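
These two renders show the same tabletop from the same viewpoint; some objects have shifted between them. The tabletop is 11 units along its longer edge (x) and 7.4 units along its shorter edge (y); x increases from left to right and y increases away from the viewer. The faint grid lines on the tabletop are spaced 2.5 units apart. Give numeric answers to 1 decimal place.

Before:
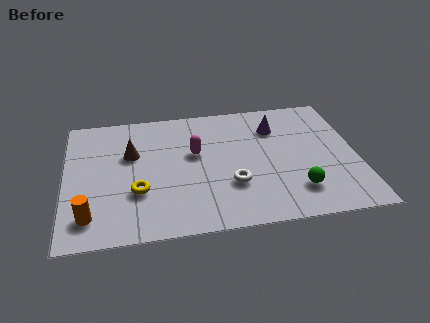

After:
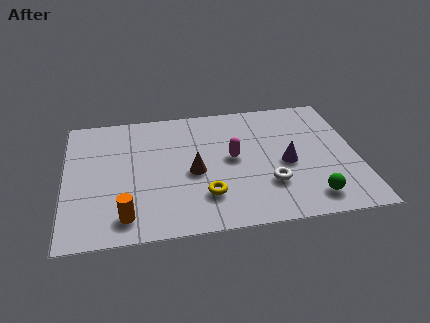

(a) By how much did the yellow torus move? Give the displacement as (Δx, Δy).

(2.5, -0.6)

From the two frames, the yellow torus sits at roughly (2.7, 2.5) before and (5.2, 1.9) after.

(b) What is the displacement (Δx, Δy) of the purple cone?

(0.3, -2.2)

The purple cone started near (8.0, 5.5) and ended near (8.3, 3.3).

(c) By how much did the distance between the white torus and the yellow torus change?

-1.1

The distance was about 3.5 in the first image and 2.4 in the second, so they moved 1.1 units closer together.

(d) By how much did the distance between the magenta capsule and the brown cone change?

-0.8

Before: roughly 2.4 units apart; after: 1.6. That's 0.8 units closer together.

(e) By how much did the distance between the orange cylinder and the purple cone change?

-1.7

They were about 8.2 units apart before and 6.5 after — 1.7 units closer together.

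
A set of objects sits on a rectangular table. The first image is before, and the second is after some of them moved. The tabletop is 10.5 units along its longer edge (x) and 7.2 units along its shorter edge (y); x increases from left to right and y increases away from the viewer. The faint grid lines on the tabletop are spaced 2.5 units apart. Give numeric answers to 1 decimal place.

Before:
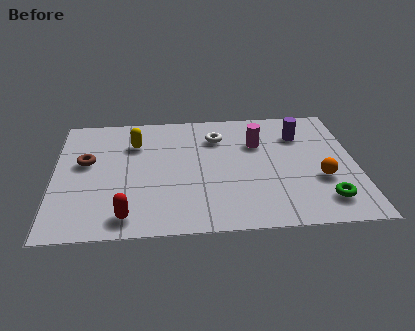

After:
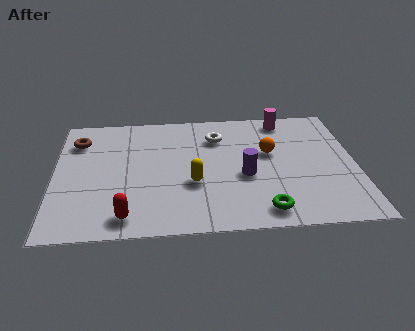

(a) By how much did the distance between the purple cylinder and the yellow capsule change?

-4.0

They were about 5.8 units apart before and 1.8 after — 4.0 units closer together.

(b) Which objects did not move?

the white torus and the red capsule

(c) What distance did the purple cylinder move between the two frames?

3.0

The purple cylinder moved from about (8.6, 5.3) to (6.6, 3.0), a distance of √(2.0² + 2.3²) ≈ 3.0.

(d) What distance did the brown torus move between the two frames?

1.3

The brown torus moved from about (1.1, 4.2) to (0.8, 5.5), a distance of √(0.3² + 1.3²) ≈ 1.3.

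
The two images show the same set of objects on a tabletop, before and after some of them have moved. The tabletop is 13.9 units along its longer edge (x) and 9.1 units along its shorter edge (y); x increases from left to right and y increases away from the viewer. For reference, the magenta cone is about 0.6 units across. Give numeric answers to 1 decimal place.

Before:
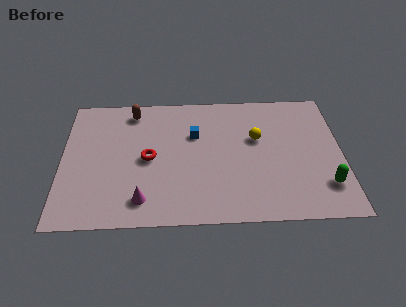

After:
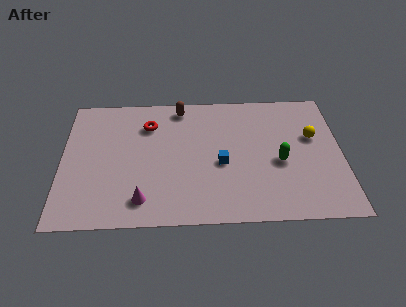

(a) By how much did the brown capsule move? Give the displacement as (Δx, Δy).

(2.4, 0.2)

The brown capsule started near (3.5, 7.8) and ended near (5.9, 8.0).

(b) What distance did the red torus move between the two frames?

2.4

The red torus moved from about (4.3, 4.4) to (4.3, 6.8), a distance of √(0.0² + 2.4²) ≈ 2.4.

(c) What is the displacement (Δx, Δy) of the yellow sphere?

(2.8, 0.0)

The yellow sphere was at about (9.7, 5.6) and moved to about (12.5, 5.6).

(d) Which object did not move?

the magenta cone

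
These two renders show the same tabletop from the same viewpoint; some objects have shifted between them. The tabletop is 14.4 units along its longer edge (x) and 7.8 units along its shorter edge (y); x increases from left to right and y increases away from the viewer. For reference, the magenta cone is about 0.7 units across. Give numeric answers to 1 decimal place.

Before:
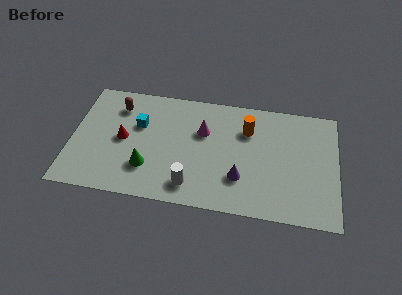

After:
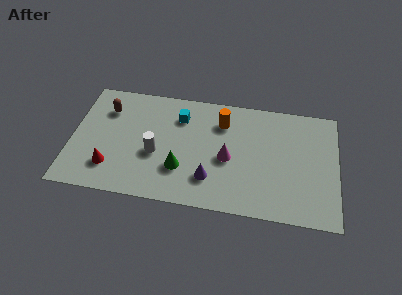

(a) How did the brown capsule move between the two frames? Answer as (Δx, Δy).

(-0.6, -0.3)

The brown capsule was at about (2.4, 6.1) and moved to about (1.8, 5.8).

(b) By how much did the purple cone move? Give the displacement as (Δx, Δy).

(-1.6, -0.3)

The purple cone was at about (9.2, 2.3) and moved to about (7.6, 2.0).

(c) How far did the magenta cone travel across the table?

2.1

The magenta cone moved from about (7.1, 5.1) to (8.5, 3.5), a distance of √(1.4² + 1.6²) ≈ 2.1.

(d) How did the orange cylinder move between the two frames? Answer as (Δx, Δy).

(-1.4, 0.3)

The orange cylinder started near (9.5, 5.6) and ended near (8.1, 5.9).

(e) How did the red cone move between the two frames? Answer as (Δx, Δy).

(-0.6, -2.0)

The red cone started near (2.8, 3.9) and ended near (2.2, 1.9).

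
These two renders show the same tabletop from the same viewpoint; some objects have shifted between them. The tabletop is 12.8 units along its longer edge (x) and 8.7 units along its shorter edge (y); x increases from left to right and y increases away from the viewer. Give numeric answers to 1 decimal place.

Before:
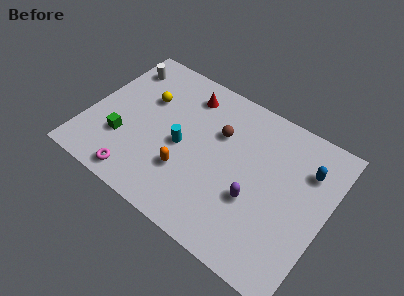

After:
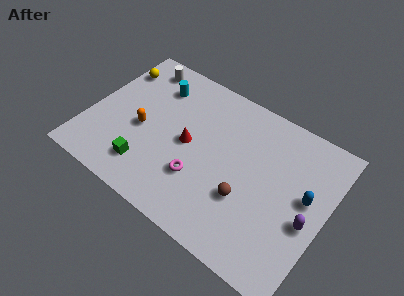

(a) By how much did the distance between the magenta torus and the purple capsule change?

-0.5

Before: roughly 6.3 units apart; after: 5.8. That's 0.5 units closer together.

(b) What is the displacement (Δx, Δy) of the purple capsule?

(2.8, 0.4)

From the two frames, the purple capsule sits at roughly (9.2, 3.2) before and (12.0, 3.6) after.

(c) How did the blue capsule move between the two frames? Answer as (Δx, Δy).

(0.2, -1.5)

The blue capsule started near (11.5, 6.3) and ended near (11.7, 4.8).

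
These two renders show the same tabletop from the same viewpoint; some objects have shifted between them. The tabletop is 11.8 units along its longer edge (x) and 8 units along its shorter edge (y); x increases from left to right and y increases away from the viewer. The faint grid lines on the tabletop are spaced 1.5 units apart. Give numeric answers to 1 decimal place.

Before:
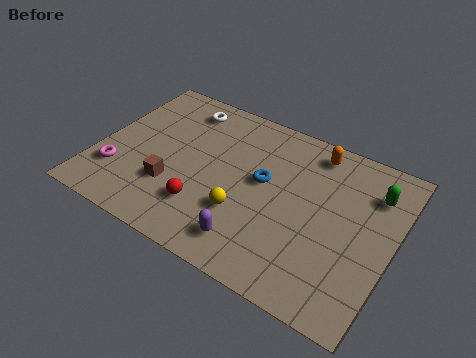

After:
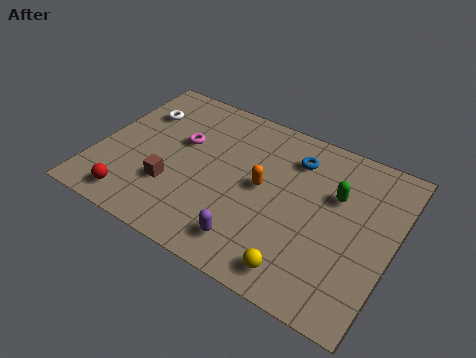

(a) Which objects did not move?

the purple capsule and the brown cube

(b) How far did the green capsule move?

1.6

From (10.8, 6.0) to (9.4, 5.2), the green capsule covered √(1.4² + 0.8²) ≈ 1.6 units.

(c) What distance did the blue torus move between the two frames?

2.0

From (6.6, 4.5) to (7.6, 6.2), the blue torus covered √(1.0² + 1.7²) ≈ 2.0 units.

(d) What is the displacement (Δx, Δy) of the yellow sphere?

(2.5, -1.5)

The yellow sphere was at about (6.1, 2.6) and moved to about (8.6, 1.1).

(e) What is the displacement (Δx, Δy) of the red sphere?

(-2.7, -1.0)

From the two frames, the red sphere sits at roughly (4.6, 2.1) before and (1.9, 1.1) after.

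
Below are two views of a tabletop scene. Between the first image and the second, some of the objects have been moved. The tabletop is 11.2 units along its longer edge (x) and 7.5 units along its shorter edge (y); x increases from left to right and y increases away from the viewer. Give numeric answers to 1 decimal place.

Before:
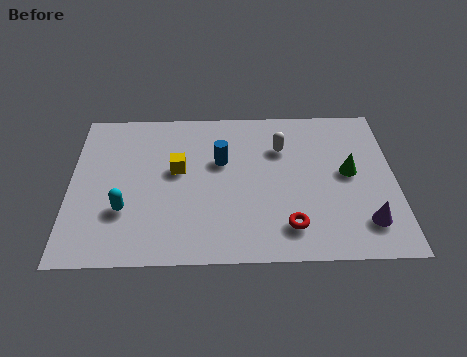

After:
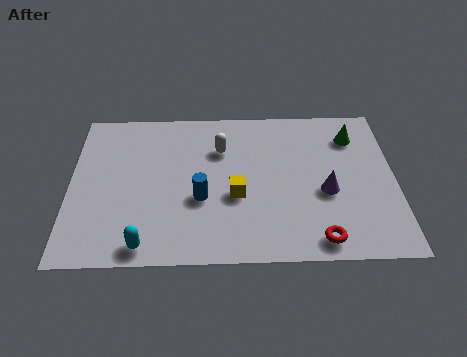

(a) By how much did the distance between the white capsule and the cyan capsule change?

-0.9

The distance was about 6.1 in the first image and 5.2 in the second, so they moved 0.9 units closer together.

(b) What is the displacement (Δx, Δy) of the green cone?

(0.2, 1.8)

From the two frames, the green cone sits at roughly (9.6, 4.0) before and (9.8, 5.8) after.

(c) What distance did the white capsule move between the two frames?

2.1

From (7.3, 5.3) to (5.2, 5.3), the white capsule covered √(2.1² + 0.0²) ≈ 2.1 units.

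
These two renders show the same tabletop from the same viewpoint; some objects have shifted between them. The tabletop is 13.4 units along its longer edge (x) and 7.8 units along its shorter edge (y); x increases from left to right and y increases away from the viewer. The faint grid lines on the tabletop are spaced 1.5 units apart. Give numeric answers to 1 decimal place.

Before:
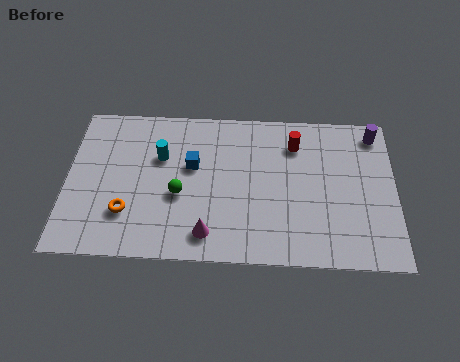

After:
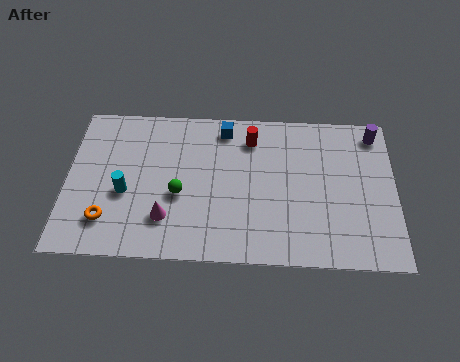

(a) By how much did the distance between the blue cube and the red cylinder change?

-3.2

They were about 4.4 units apart before and 1.2 after — 3.2 units closer together.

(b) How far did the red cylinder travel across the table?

1.8

From (9.3, 6.0) to (7.5, 6.2), the red cylinder covered √(1.8² + 0.2²) ≈ 1.8 units.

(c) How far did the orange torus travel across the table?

0.9

From (2.5, 2.2) to (1.7, 1.8), the orange torus covered √(0.8² + 0.4²) ≈ 0.9 units.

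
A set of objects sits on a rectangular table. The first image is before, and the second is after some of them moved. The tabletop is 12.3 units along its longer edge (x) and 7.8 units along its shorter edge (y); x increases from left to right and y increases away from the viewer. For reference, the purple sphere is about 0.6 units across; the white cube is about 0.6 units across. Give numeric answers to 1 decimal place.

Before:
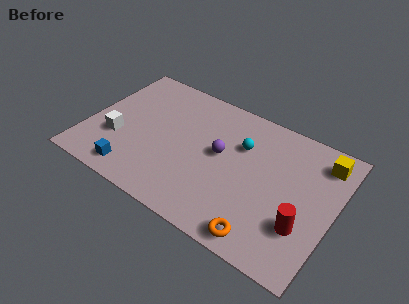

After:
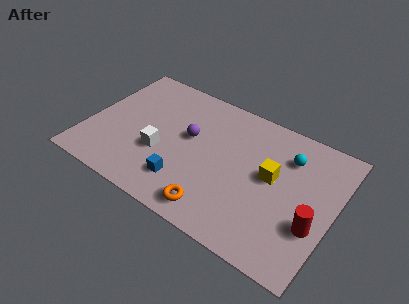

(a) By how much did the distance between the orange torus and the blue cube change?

-4.8

Before: roughly 6.6 units apart; after: 1.8. That's 4.8 units closer together.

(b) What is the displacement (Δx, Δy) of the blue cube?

(2.5, 0.7)

From the two frames, the blue cube sits at roughly (2.7, 1.1) before and (5.2, 1.8) after.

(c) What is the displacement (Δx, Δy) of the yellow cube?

(-2.2, -2.1)

The yellow cube started near (11.4, 6.4) and ended near (9.2, 4.3).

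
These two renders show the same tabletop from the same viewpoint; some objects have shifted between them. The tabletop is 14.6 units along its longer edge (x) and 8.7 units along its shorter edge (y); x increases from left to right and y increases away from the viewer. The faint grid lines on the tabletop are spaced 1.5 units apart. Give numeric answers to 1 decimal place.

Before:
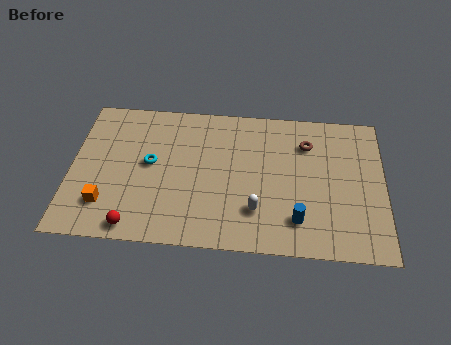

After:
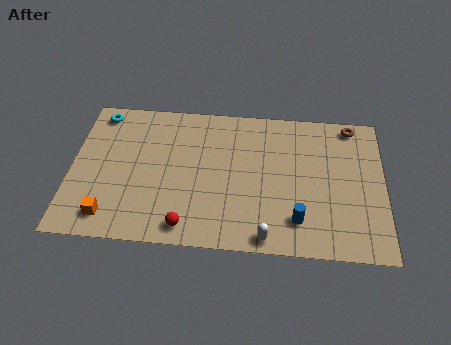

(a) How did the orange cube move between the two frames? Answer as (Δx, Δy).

(0.2, -0.7)

The orange cube was at about (1.7, 2.1) and moved to about (1.9, 1.4).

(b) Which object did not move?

the blue cylinder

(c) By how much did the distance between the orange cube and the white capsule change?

+0.3

They were about 7.0 units apart before and 7.3 after — 0.3 units further apart.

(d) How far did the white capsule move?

1.6

The white capsule moved from about (8.7, 2.3) to (9.2, 0.8), a distance of √(0.5² + 1.5²) ≈ 1.6.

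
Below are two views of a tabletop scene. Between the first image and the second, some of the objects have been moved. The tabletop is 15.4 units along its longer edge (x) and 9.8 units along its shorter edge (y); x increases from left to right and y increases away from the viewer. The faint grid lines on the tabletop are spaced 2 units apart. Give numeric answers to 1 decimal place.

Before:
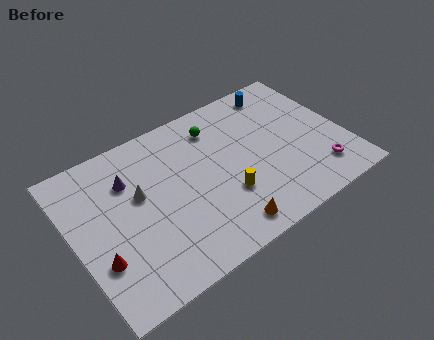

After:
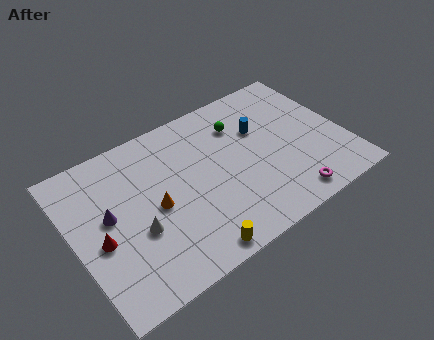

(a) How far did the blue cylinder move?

2.6

The blue cylinder moved from about (12.5, 8.5) to (10.9, 6.4), a distance of √(1.6² + 2.1²) ≈ 2.6.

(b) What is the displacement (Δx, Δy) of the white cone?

(-0.5, -2.1)

The white cone was at about (3.8, 5.8) and moved to about (3.3, 3.7).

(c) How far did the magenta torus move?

2.2

The magenta torus moved from about (13.5, 2.0) to (11.5, 1.2), a distance of √(2.0² + 0.8²) ≈ 2.2.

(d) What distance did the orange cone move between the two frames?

4.7

The orange cone was near (7.8, 1.3) before and (4.5, 4.6) after, so it travelled √(3.3² + 3.3²) ≈ 4.7 units.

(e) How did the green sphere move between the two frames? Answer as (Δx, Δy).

(1.3, -0.5)

The green sphere was at about (8.6, 7.8) and moved to about (9.9, 7.3).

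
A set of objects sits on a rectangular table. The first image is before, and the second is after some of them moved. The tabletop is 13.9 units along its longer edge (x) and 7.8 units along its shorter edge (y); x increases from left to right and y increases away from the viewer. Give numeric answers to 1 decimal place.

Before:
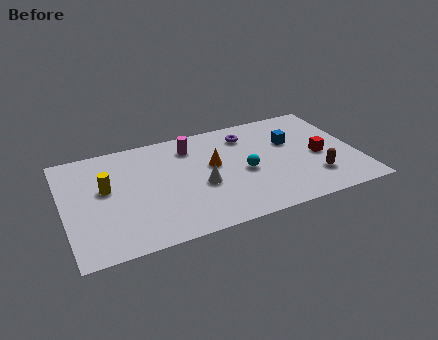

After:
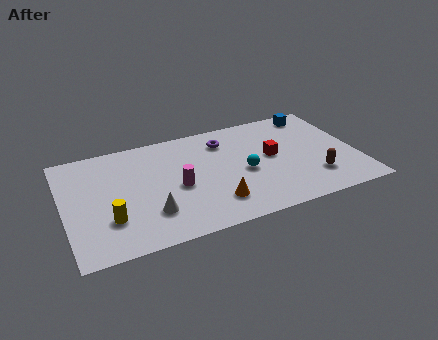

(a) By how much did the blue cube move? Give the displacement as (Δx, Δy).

(1.4, 1.8)

The blue cube was at about (10.9, 5.0) and moved to about (12.3, 6.8).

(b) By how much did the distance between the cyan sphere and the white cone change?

+2.7

The distance was about 2.1 in the first image and 4.8 in the second, so they moved 2.7 units further apart.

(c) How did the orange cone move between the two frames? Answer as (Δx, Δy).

(-0.2, -2.7)

From the two frames, the orange cone sits at roughly (7.1, 4.5) before and (6.9, 1.8) after.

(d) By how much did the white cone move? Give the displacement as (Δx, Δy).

(-2.5, -1.1)

The white cone was at about (6.4, 3.2) and moved to about (3.9, 2.1).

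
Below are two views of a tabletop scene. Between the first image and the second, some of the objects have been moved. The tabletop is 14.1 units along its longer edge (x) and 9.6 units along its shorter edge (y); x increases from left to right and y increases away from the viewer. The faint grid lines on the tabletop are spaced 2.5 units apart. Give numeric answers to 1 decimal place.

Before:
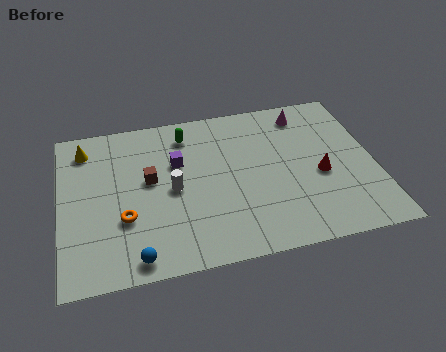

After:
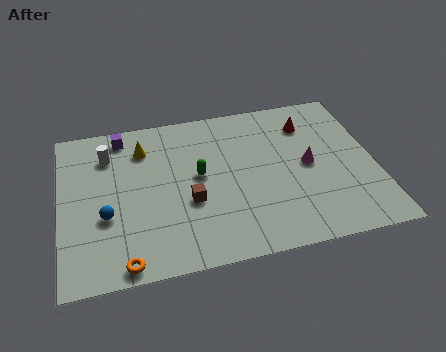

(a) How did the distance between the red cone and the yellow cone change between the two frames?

-3.6

Before: roughly 11.1 units apart; after: 7.5. That's 3.6 units closer together.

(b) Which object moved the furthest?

the white cylinder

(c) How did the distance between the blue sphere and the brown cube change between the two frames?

-0.8

The distance was about 4.5 in the first image and 3.7 in the second, so they moved 0.8 units closer together.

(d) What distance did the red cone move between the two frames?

3.3

From (11.6, 4.1) to (11.3, 7.4), the red cone covered √(0.3² + 3.3²) ≈ 3.3 units.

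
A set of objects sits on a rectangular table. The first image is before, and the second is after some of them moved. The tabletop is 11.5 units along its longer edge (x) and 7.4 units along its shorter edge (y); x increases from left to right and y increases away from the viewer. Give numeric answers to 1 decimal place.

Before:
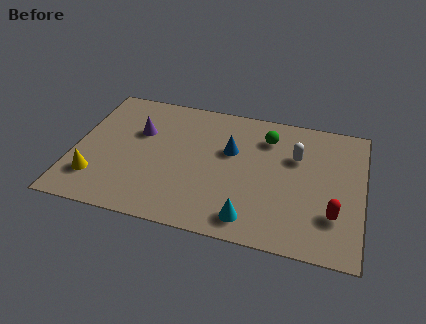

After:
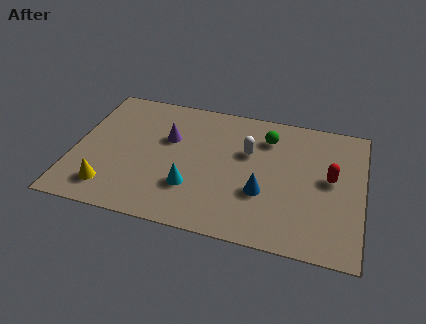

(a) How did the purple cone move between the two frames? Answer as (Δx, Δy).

(1.2, -0.1)

The purple cone was at about (2.5, 4.8) and moved to about (3.7, 4.7).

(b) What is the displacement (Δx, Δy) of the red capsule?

(-0.2, 1.9)

The red capsule was at about (10.4, 2.1) and moved to about (10.2, 4.0).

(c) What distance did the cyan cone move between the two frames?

2.6

The cyan cone moved from about (7.2, 1.1) to (4.8, 2.2), a distance of √(2.4² + 1.1²) ≈ 2.6.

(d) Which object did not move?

the green sphere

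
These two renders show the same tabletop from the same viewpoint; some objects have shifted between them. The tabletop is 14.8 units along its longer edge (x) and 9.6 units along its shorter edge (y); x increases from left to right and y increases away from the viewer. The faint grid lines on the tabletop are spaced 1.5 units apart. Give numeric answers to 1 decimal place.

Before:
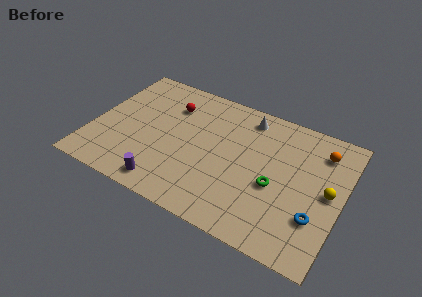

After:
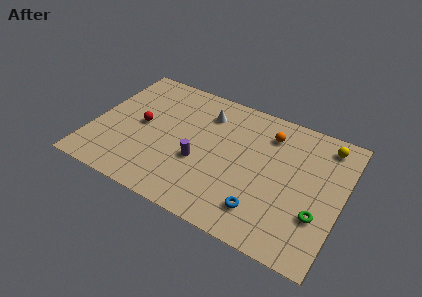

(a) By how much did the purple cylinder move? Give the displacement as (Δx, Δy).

(1.6, 2.5)

The purple cylinder started near (4.9, 1.2) and ended near (6.5, 3.7).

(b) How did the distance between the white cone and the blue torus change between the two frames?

-0.3

Before: roughly 7.1 units apart; after: 6.8. That's 0.3 units closer together.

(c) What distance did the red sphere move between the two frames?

2.7

The red sphere moved from about (4.3, 7.1) to (2.8, 4.9), a distance of √(1.5² + 2.2²) ≈ 2.7.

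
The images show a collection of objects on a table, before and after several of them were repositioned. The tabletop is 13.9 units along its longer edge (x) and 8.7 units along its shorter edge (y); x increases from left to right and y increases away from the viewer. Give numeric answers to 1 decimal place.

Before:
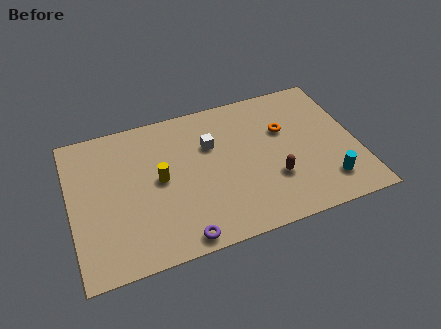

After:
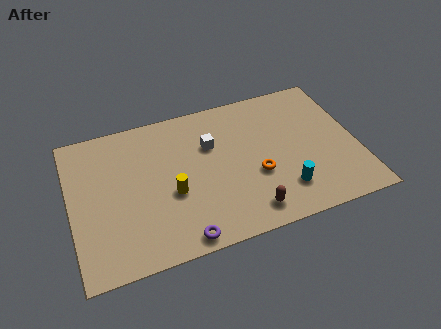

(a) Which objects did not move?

the purple torus and the white cube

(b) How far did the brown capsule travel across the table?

2.1

From (9.7, 2.8) to (8.3, 1.3), the brown capsule covered √(1.4² + 1.5²) ≈ 2.1 units.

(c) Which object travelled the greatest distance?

the orange torus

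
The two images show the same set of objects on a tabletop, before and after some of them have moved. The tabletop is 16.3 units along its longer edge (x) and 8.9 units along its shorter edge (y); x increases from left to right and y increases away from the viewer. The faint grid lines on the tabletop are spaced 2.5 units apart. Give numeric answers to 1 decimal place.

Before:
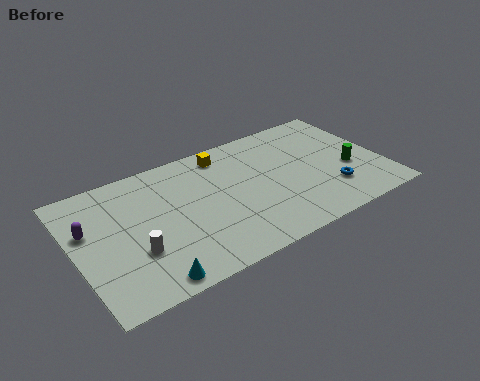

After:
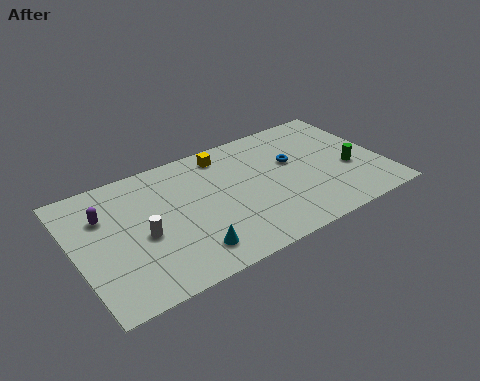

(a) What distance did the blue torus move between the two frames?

3.4

The blue torus moved from about (13.3, 2.4) to (11.7, 5.4), a distance of √(1.6² + 3.0²) ≈ 3.4.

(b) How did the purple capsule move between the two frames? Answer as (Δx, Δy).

(0.9, 0.6)

From the two frames, the purple capsule sits at roughly (0.8, 5.6) before and (1.7, 6.2) after.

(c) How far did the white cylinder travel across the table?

1.0

From (2.9, 3.0) to (3.4, 3.9), the white cylinder covered √(0.5² + 0.9²) ≈ 1.0 units.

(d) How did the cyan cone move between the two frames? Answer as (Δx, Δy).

(2.2, 0.8)

The cyan cone was at about (3.3, 0.9) and moved to about (5.5, 1.7).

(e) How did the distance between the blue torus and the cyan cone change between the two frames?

-2.9

The distance was about 10.1 in the first image and 7.2 in the second, so they moved 2.9 units closer together.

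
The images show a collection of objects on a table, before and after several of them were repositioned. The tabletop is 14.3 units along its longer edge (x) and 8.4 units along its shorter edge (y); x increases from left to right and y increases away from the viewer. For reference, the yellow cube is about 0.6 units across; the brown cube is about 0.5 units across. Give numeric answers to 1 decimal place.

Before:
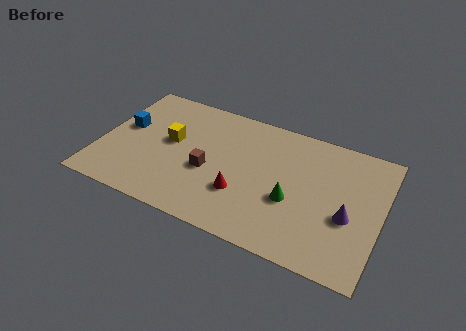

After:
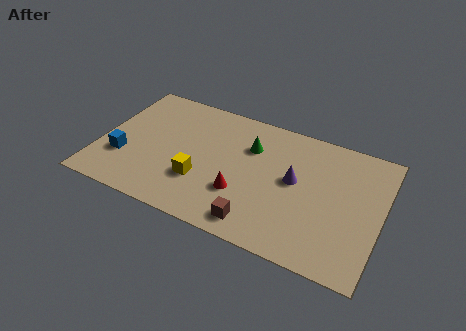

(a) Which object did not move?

the red cone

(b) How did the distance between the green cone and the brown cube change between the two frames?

+0.5

Before: roughly 4.3 units apart; after: 4.8. That's 0.5 units further apart.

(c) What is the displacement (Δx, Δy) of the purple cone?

(-2.8, 1.2)

The purple cone started near (12.7, 3.4) and ended near (9.9, 4.6).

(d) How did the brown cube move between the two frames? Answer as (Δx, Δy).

(2.8, -2.3)

The brown cube was at about (5.6, 3.5) and moved to about (8.4, 1.2).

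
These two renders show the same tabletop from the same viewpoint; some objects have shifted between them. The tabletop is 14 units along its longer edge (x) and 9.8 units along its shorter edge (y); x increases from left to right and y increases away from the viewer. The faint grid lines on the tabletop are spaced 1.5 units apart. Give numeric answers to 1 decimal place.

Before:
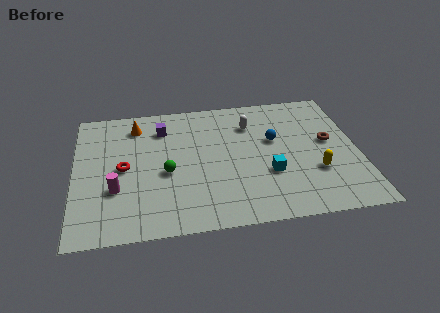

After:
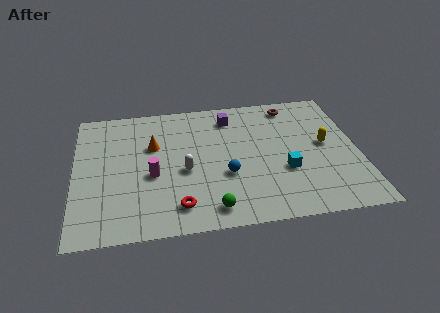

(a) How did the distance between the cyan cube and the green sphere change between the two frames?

-0.8

They were about 5.1 units apart before and 4.3 after — 0.8 units closer together.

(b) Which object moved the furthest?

the white capsule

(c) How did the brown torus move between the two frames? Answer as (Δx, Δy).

(-1.7, 3.1)

From the two frames, the brown torus sits at roughly (12.6, 5.4) before and (10.9, 8.5) after.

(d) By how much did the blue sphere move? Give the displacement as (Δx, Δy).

(-2.5, -2.3)

The blue sphere was at about (9.9, 5.9) and moved to about (7.4, 3.6).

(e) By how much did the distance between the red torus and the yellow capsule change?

-1.3

They were about 9.5 units apart before and 8.2 after — 1.3 units closer together.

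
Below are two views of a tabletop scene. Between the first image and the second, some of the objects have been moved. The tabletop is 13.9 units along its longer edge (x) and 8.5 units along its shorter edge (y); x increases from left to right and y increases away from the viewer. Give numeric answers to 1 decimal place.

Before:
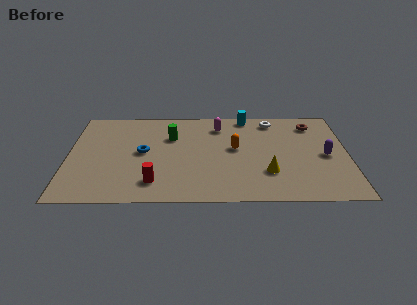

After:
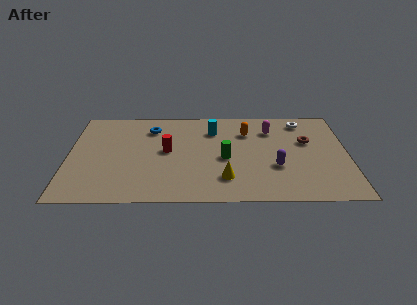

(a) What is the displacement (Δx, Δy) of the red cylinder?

(0.6, 2.8)

The red cylinder started near (4.3, 1.7) and ended near (4.9, 4.5).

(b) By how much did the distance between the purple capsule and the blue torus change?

-1.9

They were about 9.1 units apart before and 7.2 after — 1.9 units closer together.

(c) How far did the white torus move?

1.5

The white torus moved from about (10.2, 7.3) to (11.7, 7.2), a distance of √(1.5² + 0.1²) ≈ 1.5.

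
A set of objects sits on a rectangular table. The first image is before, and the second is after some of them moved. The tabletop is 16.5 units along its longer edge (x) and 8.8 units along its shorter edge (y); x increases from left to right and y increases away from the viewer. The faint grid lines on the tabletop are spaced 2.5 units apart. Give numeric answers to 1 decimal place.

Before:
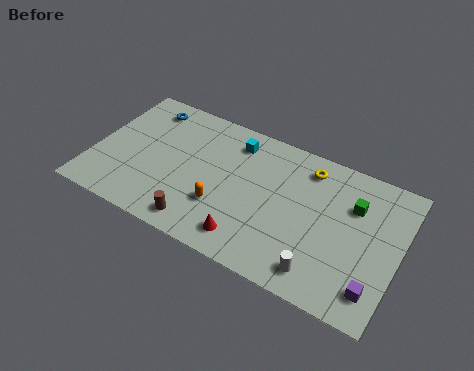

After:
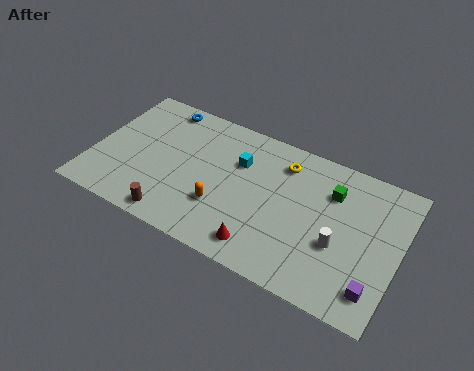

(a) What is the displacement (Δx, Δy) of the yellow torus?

(-1.3, -0.3)

The yellow torus was at about (11.3, 7.3) and moved to about (10.0, 7.0).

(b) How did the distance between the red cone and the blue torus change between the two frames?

+0.3

They were about 8.8 units apart before and 9.1 after — 0.3 units further apart.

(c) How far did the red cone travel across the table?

0.8

The red cone was near (8.8, 1.5) before and (9.6, 1.4) after, so it travelled √(0.8² + 0.1²) ≈ 0.8 units.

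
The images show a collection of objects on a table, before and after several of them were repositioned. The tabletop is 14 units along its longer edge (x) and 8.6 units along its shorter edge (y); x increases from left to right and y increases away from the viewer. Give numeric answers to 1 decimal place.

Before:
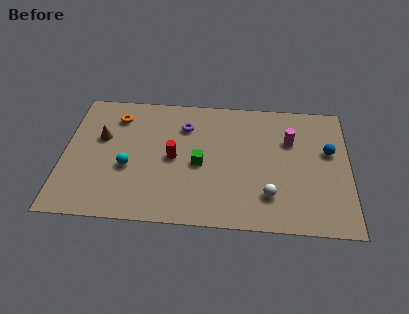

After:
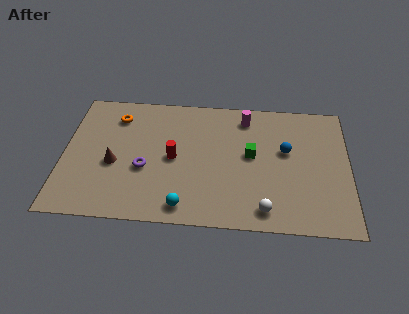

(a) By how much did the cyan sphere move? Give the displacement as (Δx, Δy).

(2.8, -2.3)

From the two frames, the cyan sphere sits at roughly (3.2, 3.4) before and (6.0, 1.1) after.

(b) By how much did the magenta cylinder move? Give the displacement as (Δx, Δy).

(-2.2, 1.4)

From the two frames, the magenta cylinder sits at roughly (11.1, 5.8) before and (8.9, 7.2) after.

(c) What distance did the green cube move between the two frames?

2.6

From (6.7, 3.9) to (9.2, 4.7), the green cube covered √(2.5² + 0.8²) ≈ 2.6 units.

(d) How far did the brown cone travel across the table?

1.8

The brown cone moved from about (1.8, 5.3) to (2.5, 3.6), a distance of √(0.7² + 1.7²) ≈ 1.8.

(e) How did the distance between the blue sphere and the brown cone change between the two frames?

-2.7

They were about 11.2 units apart before and 8.5 after — 2.7 units closer together.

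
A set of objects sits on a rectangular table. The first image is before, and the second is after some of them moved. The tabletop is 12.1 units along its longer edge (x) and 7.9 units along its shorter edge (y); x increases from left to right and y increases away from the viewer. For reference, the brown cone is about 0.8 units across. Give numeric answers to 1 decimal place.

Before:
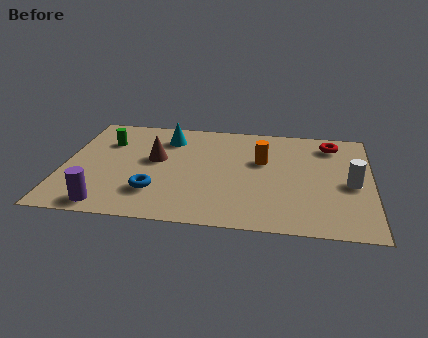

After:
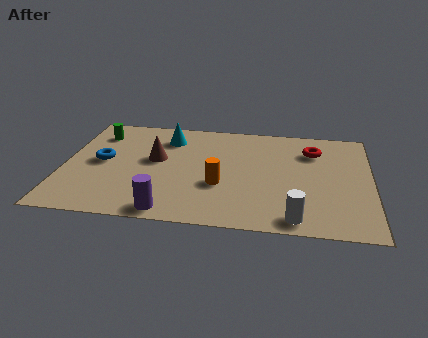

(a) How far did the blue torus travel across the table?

3.0

The blue torus moved from about (3.7, 2.1) to (1.5, 4.1), a distance of √(2.2² + 2.0²) ≈ 3.0.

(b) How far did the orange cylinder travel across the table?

2.6

The orange cylinder was near (7.8, 4.9) before and (6.2, 2.9) after, so it travelled √(1.6² + 2.0²) ≈ 2.6 units.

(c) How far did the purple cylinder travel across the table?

2.4

The purple cylinder was near (1.9, 0.9) before and (4.3, 0.8) after, so it travelled √(2.4² + 0.1²) ≈ 2.4 units.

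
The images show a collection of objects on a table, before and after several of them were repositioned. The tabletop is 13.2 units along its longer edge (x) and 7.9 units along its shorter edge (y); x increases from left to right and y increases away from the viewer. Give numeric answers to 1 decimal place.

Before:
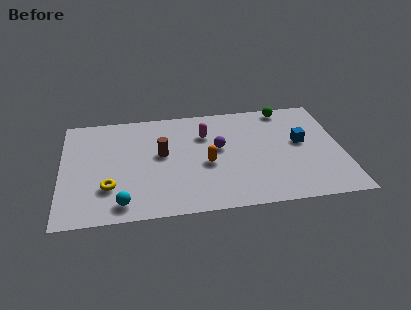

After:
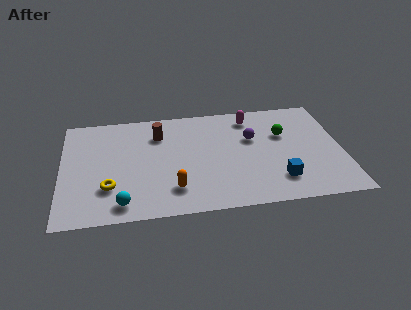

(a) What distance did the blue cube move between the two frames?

2.9

From (11.3, 4.4) to (10.1, 1.8), the blue cube covered √(1.2² + 2.6²) ≈ 2.9 units.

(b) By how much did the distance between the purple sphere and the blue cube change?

-0.5

The distance was about 3.9 in the first image and 3.4 in the second, so they moved 0.5 units closer together.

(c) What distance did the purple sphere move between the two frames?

1.7

From (7.4, 4.5) to (9.0, 5.0), the purple sphere covered √(1.6² + 0.5²) ≈ 1.7 units.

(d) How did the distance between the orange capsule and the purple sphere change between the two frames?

+3.7

Before: roughly 1.3 units apart; after: 5.0. That's 3.7 units further apart.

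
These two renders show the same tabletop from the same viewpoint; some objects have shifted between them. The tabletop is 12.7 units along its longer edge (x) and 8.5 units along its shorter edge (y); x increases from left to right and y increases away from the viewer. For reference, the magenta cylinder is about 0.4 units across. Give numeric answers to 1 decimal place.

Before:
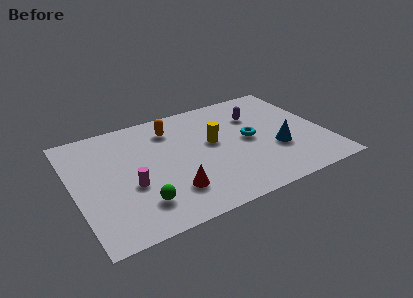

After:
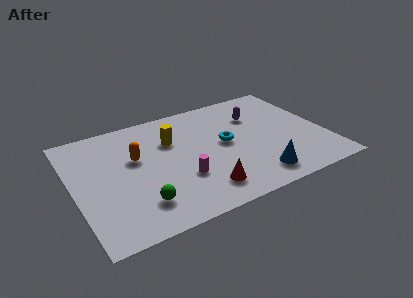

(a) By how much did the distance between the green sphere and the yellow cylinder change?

-0.6

Before: roughly 5.0 units apart; after: 4.4. That's 0.6 units closer together.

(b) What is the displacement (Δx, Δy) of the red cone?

(1.5, -0.5)

The red cone was at about (4.6, 2.1) and moved to about (6.1, 1.6).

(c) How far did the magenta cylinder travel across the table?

2.5

The magenta cylinder was near (2.7, 3.3) before and (5.2, 2.8) after, so it travelled √(2.5² + 0.5²) ≈ 2.5 units.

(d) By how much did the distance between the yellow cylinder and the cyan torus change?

+1.0

Before: roughly 1.9 units apart; after: 2.9. That's 1.0 units further apart.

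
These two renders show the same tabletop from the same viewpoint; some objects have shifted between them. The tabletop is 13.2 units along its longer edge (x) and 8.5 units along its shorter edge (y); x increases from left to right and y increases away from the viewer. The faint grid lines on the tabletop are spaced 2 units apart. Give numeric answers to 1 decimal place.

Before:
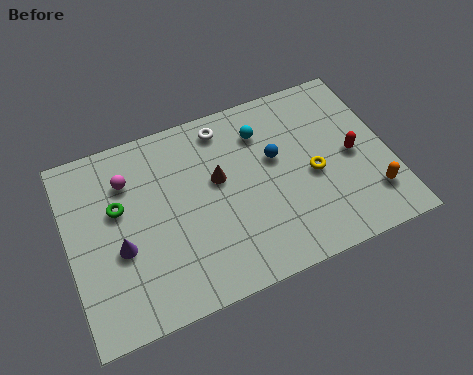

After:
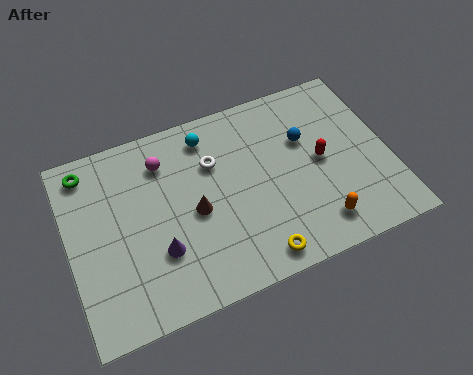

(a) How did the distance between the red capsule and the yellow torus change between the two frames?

+2.8

Before: roughly 1.7 units apart; after: 4.5. That's 2.8 units further apart.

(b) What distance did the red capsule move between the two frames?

1.3

From (11.7, 4.1) to (10.4, 4.3), the red capsule covered √(1.3² + 0.2²) ≈ 1.3 units.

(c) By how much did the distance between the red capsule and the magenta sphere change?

-2.7

The distance was about 9.4 in the first image and 6.7 in the second, so they moved 2.7 units closer together.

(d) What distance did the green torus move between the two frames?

2.4

The green torus moved from about (2.1, 5.2) to (1.0, 7.3), a distance of √(1.1² + 2.1²) ≈ 2.4.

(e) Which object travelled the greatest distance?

the yellow torus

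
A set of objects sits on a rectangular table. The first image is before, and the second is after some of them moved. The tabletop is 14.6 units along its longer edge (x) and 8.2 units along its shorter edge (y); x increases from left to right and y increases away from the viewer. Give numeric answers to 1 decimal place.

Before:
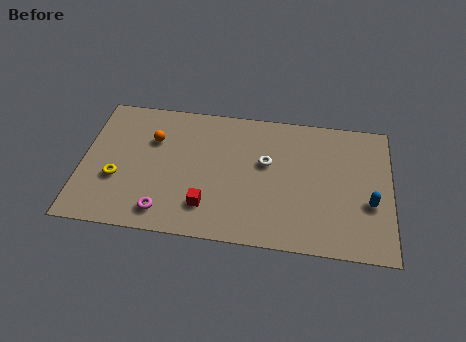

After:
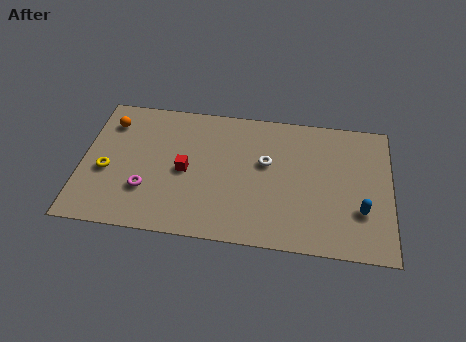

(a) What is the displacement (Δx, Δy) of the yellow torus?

(-0.5, 0.4)

The yellow torus was at about (1.7, 3.0) and moved to about (1.2, 3.4).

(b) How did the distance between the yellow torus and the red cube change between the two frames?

-0.7

Before: roughly 4.4 units apart; after: 3.7. That's 0.7 units closer together.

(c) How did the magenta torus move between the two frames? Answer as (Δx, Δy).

(-0.9, 1.2)

The magenta torus started near (4.0, 1.3) and ended near (3.1, 2.5).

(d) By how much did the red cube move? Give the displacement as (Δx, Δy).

(-1.1, 2.0)

From the two frames, the red cube sits at roughly (6.0, 1.9) before and (4.9, 3.9) after.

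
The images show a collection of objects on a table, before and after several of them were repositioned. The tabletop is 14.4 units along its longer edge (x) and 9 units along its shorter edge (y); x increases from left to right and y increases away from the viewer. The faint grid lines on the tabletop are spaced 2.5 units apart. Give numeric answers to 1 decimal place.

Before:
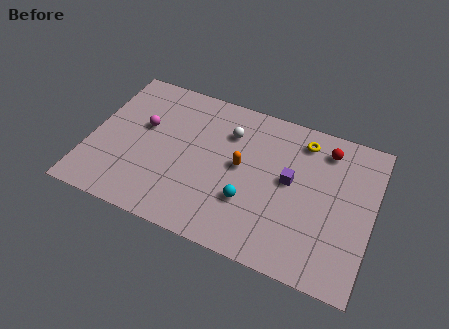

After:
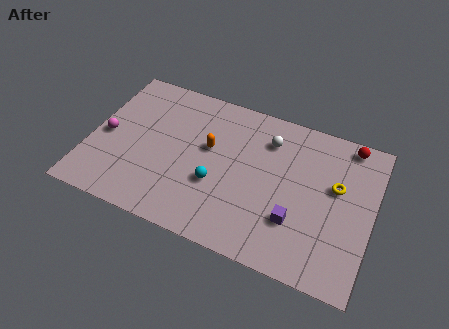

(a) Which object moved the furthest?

the yellow torus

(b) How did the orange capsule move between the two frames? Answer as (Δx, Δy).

(-1.7, 0.5)

The orange capsule was at about (7.7, 4.8) and moved to about (6.0, 5.3).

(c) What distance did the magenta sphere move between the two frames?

2.2

The magenta sphere moved from about (2.6, 5.4) to (0.8, 4.2), a distance of √(1.8² + 1.2²) ≈ 2.2.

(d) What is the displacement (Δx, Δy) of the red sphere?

(1.1, 0.7)

The red sphere was at about (11.8, 7.4) and moved to about (12.9, 8.1).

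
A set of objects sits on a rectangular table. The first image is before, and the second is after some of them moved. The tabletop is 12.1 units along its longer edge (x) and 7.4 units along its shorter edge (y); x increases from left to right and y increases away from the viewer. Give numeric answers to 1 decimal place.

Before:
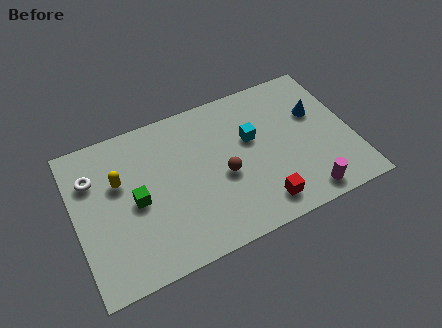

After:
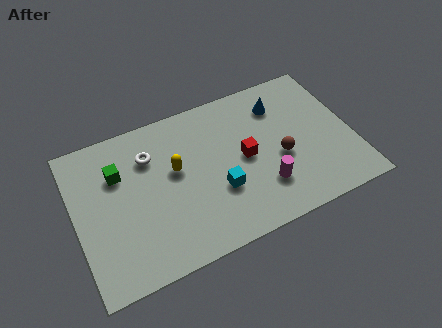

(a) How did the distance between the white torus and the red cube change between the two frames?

-3.7

The distance was about 8.0 in the first image and 4.3 in the second, so they moved 3.7 units closer together.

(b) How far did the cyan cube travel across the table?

2.5

The cyan cube was near (7.8, 4.5) before and (6.1, 2.6) after, so it travelled √(1.7² + 1.9²) ≈ 2.5 units.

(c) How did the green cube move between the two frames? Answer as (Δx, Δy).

(-0.6, 1.6)

From the two frames, the green cube sits at roughly (2.6, 3.5) before and (2.0, 5.1) after.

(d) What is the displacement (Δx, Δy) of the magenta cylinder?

(-1.7, 1.1)

The magenta cylinder was at about (9.7, 0.9) and moved to about (8.0, 2.0).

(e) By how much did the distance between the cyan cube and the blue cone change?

+1.5

They were about 2.9 units apart before and 4.4 after — 1.5 units further apart.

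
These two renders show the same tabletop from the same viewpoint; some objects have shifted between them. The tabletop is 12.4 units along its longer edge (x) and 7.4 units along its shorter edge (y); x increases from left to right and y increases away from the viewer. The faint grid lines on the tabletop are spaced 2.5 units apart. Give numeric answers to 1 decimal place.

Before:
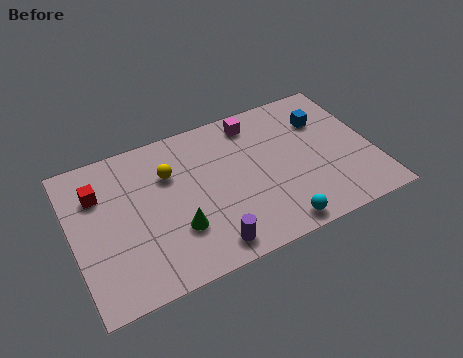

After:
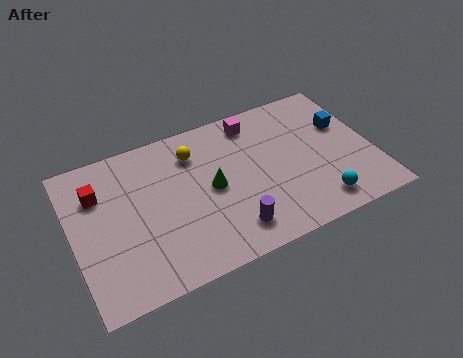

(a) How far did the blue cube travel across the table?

1.0

The blue cube was near (10.6, 5.3) before and (11.4, 4.7) after, so it travelled √(0.8² + 0.6²) ≈ 1.0 units.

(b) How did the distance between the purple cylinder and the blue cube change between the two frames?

-0.7

The distance was about 6.9 in the first image and 6.2 in the second, so they moved 0.7 units closer together.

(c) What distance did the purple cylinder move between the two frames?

1.1

The purple cylinder was near (5.2, 1.0) before and (6.2, 1.4) after, so it travelled √(1.0² + 0.4²) ≈ 1.1 units.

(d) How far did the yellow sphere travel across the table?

1.3

The yellow sphere was near (4.1, 5.1) before and (5.2, 5.7) after, so it travelled √(1.1² + 0.6²) ≈ 1.3 units.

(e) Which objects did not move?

the red cube and the magenta cube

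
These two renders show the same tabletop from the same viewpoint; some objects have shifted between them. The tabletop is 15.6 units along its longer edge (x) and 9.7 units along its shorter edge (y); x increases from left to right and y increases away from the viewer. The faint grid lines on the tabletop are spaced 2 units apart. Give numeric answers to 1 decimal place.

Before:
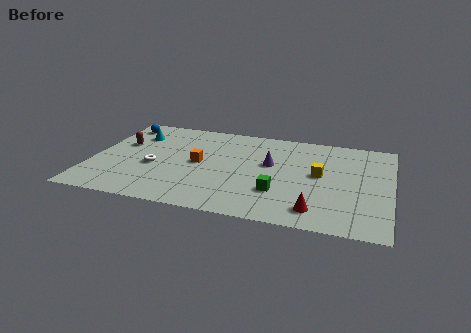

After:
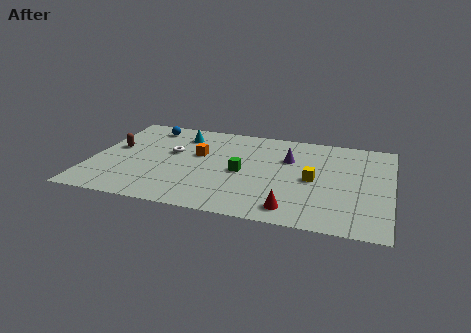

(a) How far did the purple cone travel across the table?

1.2

The purple cone was near (9.3, 5.7) before and (10.2, 6.5) after, so it travelled √(0.9² + 0.8²) ≈ 1.2 units.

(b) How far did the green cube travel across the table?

2.6

The green cube moved from about (9.9, 2.9) to (7.9, 4.5), a distance of √(2.0² + 1.6²) ≈ 2.6.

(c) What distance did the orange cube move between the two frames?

0.9

The orange cube moved from about (5.6, 4.9) to (5.5, 5.8), a distance of √(0.1² + 0.9²) ≈ 0.9.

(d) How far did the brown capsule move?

0.6

The brown capsule was near (1.4, 6.0) before and (1.1, 5.5) after, so it travelled √(0.3² + 0.5²) ≈ 0.6 units.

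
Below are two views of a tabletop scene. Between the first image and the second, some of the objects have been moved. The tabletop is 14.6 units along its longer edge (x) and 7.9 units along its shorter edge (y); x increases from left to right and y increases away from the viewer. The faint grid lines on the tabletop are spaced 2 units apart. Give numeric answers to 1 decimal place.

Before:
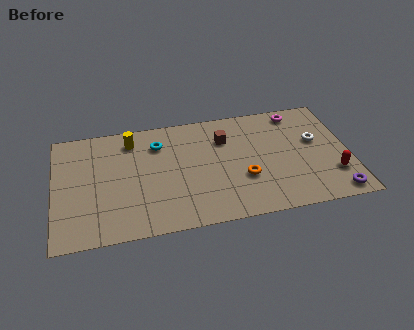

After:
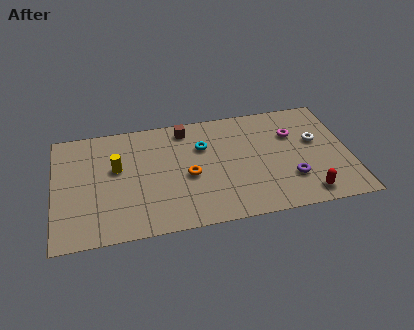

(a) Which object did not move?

the white torus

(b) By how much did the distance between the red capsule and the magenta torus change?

-0.6

Before: roughly 4.9 units apart; after: 4.3. That's 0.6 units closer together.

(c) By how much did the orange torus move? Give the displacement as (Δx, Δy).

(-2.7, 0.7)

The orange torus was at about (9.3, 2.8) and moved to about (6.6, 3.5).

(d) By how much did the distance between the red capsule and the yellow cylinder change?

-0.8

Before: roughly 10.7 units apart; after: 9.9. That's 0.8 units closer together.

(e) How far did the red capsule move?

1.8

The red capsule moved from about (13.7, 2.2) to (12.3, 1.1), a distance of √(1.4² + 1.1²) ≈ 1.8.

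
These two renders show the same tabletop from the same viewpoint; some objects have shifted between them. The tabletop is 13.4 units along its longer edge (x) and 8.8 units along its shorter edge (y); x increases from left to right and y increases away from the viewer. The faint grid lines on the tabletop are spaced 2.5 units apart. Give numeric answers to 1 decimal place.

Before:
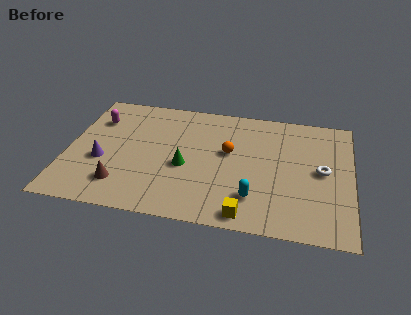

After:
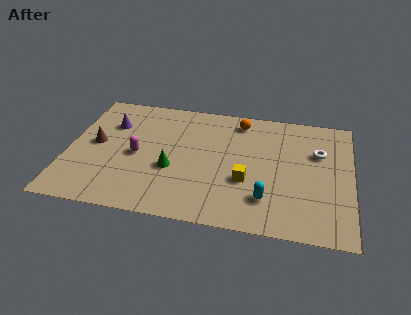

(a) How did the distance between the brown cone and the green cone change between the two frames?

+0.5

They were about 3.4 units apart before and 3.9 after — 0.5 units further apart.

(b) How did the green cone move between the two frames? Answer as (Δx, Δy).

(-0.6, -0.3)

The green cone was at about (5.6, 3.7) and moved to about (5.0, 3.4).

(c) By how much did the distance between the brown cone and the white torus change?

+0.9

They were about 9.7 units apart before and 10.6 after — 0.9 units further apart.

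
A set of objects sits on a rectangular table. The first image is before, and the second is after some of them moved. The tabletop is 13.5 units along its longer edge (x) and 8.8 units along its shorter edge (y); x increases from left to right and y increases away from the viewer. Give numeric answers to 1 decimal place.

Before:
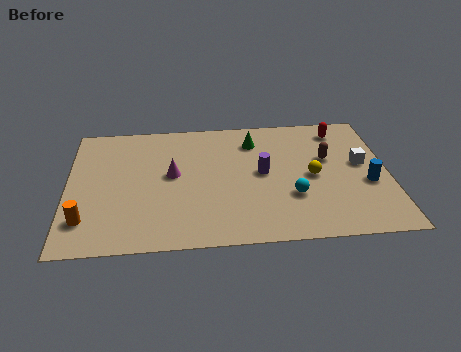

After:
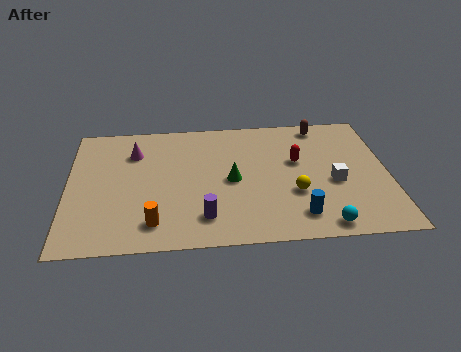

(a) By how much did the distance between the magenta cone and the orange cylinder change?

+0.4

They were about 4.6 units apart before and 5.0 after — 0.4 units further apart.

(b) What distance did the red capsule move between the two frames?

2.8

The red capsule was near (11.6, 7.4) before and (9.7, 5.3) after, so it travelled √(1.9² + 2.1²) ≈ 2.8 units.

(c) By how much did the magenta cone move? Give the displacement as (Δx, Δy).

(-1.6, 1.7)

The magenta cone was at about (4.4, 4.8) and moved to about (2.8, 6.5).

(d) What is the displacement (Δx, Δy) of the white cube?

(-1.2, -1.2)

The white cube was at about (12.4, 4.9) and moved to about (11.2, 3.7).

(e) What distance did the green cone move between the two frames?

2.9

The green cone was near (7.9, 6.9) before and (6.9, 4.2) after, so it travelled √(1.0² + 2.7²) ≈ 2.9 units.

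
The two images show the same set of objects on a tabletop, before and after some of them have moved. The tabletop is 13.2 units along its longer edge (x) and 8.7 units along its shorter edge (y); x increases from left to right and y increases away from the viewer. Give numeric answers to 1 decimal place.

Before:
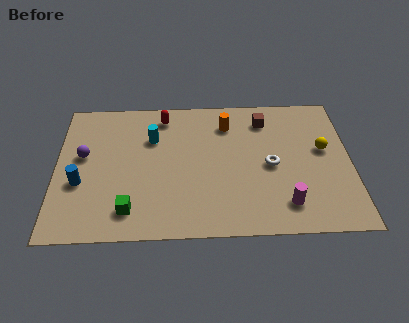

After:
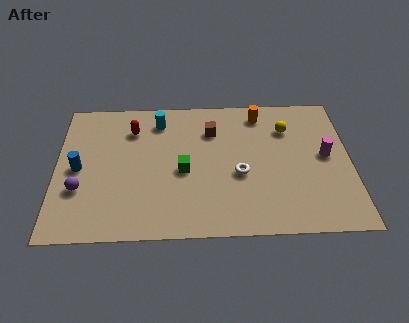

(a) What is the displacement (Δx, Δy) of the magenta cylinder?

(1.9, 2.9)

From the two frames, the magenta cylinder sits at roughly (10.2, 1.7) before and (12.1, 4.6) after.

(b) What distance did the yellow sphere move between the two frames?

2.1

The yellow sphere was near (12.0, 5.0) before and (10.4, 6.4) after, so it travelled √(1.6² + 1.4²) ≈ 2.1 units.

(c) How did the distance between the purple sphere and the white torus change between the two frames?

-1.3

Before: roughly 8.4 units apart; after: 7.1. That's 1.3 units closer together.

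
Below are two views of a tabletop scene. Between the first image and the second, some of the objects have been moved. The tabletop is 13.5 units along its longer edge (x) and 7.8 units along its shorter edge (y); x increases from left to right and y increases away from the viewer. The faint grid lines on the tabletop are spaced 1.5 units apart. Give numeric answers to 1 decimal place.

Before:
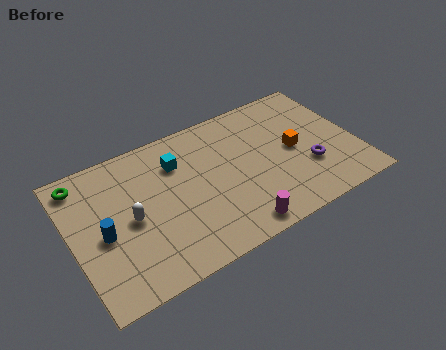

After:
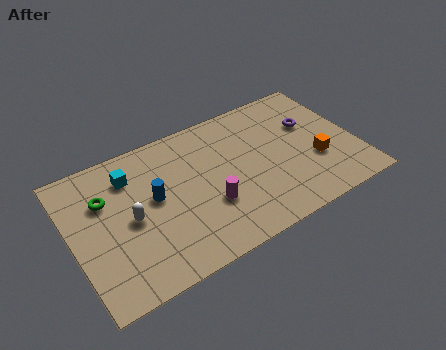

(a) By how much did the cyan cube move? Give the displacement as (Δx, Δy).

(-2.2, 0.3)

The cyan cube was at about (5.2, 5.7) and moved to about (3.0, 6.0).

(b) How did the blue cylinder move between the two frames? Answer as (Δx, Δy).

(2.5, 0.8)

From the two frames, the blue cylinder sits at roughly (1.4, 3.5) before and (3.9, 4.3) after.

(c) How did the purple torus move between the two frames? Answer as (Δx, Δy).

(0.5, 2.4)

The purple torus started near (11.1, 2.6) and ended near (11.6, 5.0).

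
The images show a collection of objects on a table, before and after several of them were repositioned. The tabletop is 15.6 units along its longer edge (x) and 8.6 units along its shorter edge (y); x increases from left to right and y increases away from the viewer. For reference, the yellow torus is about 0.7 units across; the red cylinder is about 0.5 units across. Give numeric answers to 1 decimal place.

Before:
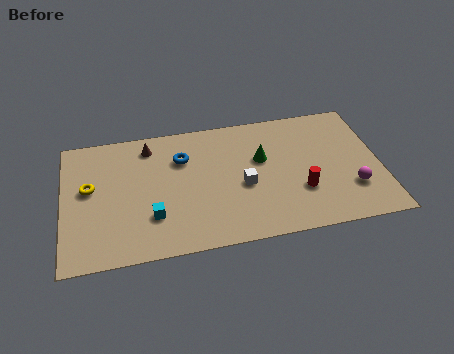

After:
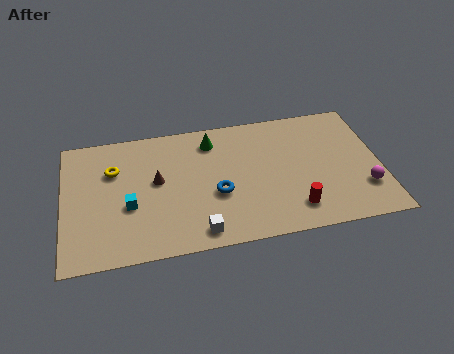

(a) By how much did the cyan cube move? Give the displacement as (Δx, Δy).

(-1.1, 0.9)

From the two frames, the cyan cube sits at roughly (4.3, 2.5) before and (3.2, 3.4) after.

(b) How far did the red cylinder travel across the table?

1.2

From (11.6, 2.8) to (11.2, 1.7), the red cylinder covered √(0.4² + 1.1²) ≈ 1.2 units.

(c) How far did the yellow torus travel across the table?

1.6

The yellow torus moved from about (1.3, 4.9) to (2.5, 5.9), a distance of √(1.2² + 1.0²) ≈ 1.6.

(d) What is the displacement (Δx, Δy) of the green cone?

(-2.4, 1.7)

The green cone was at about (9.8, 5.3) and moved to about (7.4, 7.0).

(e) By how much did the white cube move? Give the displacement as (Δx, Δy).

(-2.3, -2.6)

The white cube was at about (8.8, 3.7) and moved to about (6.5, 1.1).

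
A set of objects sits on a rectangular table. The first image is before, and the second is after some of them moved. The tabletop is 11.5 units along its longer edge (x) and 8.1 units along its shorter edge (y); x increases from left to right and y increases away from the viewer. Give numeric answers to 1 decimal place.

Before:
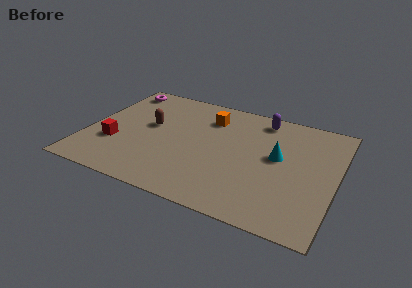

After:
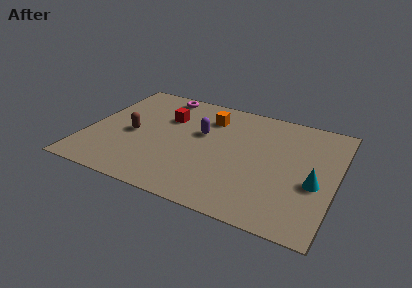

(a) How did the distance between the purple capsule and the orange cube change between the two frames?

-1.2

They were about 2.5 units apart before and 1.3 after — 1.2 units closer together.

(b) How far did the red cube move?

3.5

From (1.4, 2.7) to (3.5, 5.5), the red cube covered √(2.1² + 2.8²) ≈ 3.5 units.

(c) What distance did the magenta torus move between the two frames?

2.0

The magenta torus moved from about (1.0, 7.0) to (3.0, 7.2), a distance of √(2.0² + 0.2²) ≈ 2.0.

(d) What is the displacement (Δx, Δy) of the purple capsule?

(-2.6, -2.1)

The purple capsule started near (7.8, 7.0) and ended near (5.2, 4.9).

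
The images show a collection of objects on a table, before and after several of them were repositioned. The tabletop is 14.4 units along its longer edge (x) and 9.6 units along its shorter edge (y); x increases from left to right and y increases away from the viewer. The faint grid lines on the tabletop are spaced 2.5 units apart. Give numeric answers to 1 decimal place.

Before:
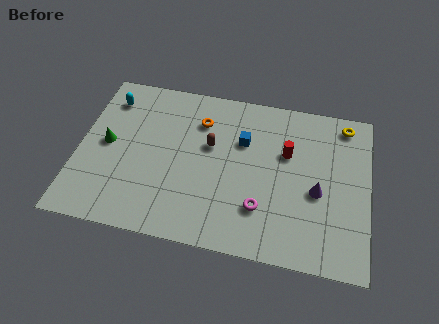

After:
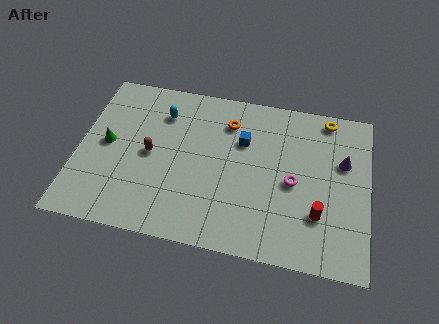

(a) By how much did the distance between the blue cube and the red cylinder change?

+3.1

Before: roughly 2.2 units apart; after: 5.3. That's 3.1 units further apart.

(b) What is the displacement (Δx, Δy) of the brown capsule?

(-2.9, -1.1)

The brown capsule was at about (6.5, 5.8) and moved to about (3.6, 4.7).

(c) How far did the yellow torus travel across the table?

0.9

From (13.1, 8.4) to (12.2, 8.6), the yellow torus covered √(0.9² + 0.2²) ≈ 0.9 units.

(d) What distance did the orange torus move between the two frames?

1.4

The orange torus was near (5.9, 7.2) before and (7.3, 7.4) after, so it travelled √(1.4² + 0.2²) ≈ 1.4 units.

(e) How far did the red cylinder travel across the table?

3.7

From (10.3, 6.1) to (12.0, 2.8), the red cylinder covered √(1.7² + 3.3²) ≈ 3.7 units.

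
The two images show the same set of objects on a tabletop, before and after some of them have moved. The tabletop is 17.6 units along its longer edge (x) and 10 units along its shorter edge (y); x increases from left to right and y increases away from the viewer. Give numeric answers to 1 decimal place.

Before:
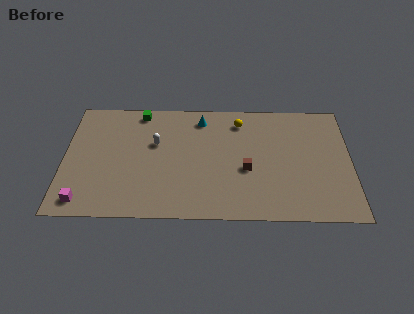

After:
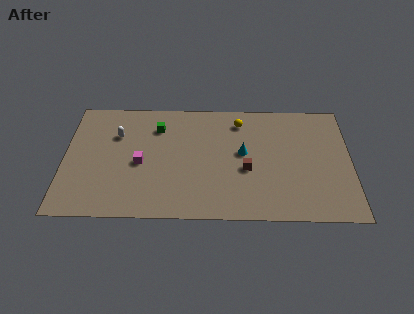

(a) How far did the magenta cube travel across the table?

4.7

From (1.3, 1.3) to (4.7, 4.5), the magenta cube covered √(3.4² + 3.2²) ≈ 4.7 units.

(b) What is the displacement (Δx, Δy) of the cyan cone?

(2.6, -2.9)

From the two frames, the cyan cone sits at roughly (8.4, 8.4) before and (11.0, 5.5) after.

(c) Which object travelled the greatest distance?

the magenta cube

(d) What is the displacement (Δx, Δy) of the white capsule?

(-2.4, 0.7)

The white capsule started near (5.6, 6.2) and ended near (3.2, 6.9).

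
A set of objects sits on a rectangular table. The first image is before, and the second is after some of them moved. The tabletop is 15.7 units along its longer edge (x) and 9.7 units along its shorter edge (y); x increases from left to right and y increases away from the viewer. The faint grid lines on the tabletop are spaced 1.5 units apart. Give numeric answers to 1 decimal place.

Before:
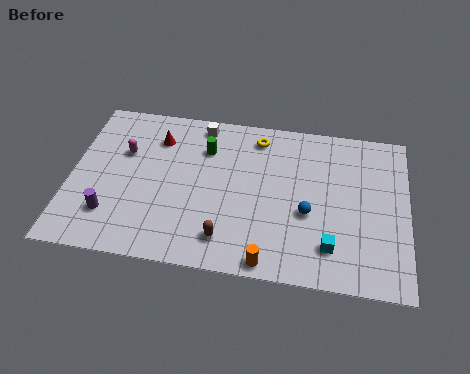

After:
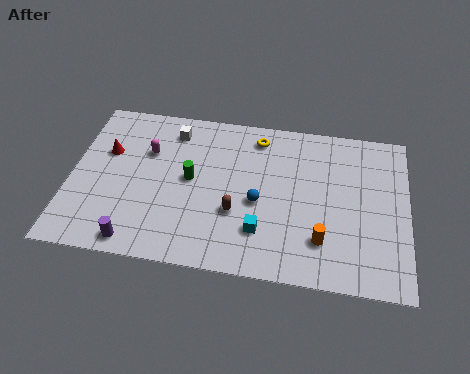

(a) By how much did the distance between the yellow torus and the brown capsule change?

-1.6

They were about 6.5 units apart before and 4.9 after — 1.6 units closer together.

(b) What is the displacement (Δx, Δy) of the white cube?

(-1.3, -0.6)

The white cube started near (5.9, 8.6) and ended near (4.6, 8.0).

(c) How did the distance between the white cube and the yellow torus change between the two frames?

+1.3

They were about 2.7 units apart before and 4.0 after — 1.3 units further apart.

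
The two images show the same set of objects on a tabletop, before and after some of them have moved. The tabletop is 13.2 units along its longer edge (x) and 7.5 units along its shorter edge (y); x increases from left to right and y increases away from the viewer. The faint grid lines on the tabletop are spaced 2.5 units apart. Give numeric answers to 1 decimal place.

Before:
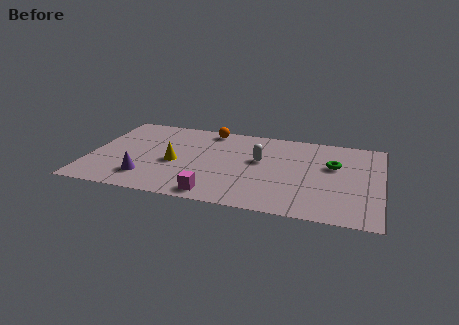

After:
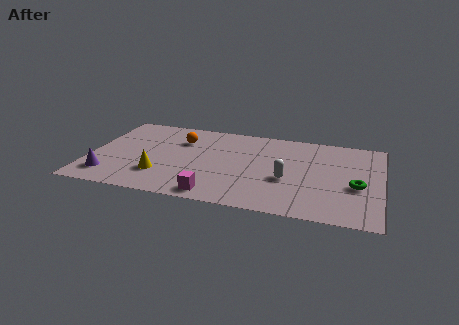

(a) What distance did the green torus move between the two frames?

1.9

From (11.0, 4.7) to (12.1, 3.1), the green torus covered √(1.1² + 1.6²) ≈ 1.9 units.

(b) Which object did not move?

the magenta cube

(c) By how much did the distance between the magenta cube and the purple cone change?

+1.6

They were about 3.3 units apart before and 4.9 after — 1.6 units further apart.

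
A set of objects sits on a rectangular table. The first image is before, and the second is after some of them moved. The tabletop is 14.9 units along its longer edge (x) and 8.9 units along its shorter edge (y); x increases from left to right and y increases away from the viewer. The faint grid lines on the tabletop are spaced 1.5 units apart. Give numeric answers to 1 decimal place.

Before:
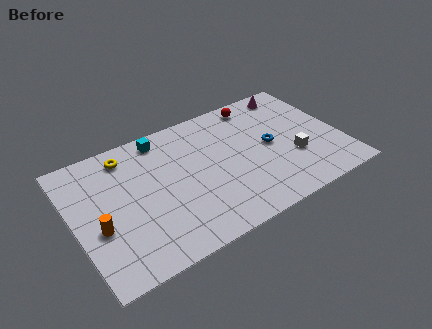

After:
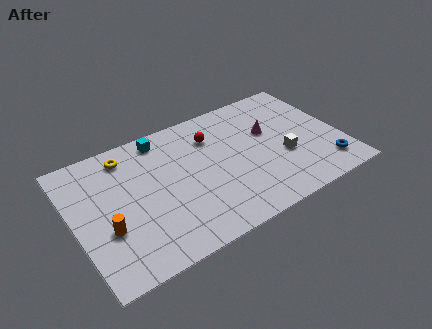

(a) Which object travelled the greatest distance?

the blue torus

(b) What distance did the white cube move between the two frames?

0.6

From (12.1, 3.1) to (11.6, 3.4), the white cube covered √(0.5² + 0.3²) ≈ 0.6 units.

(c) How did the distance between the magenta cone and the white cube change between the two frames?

-2.6

Before: roughly 4.8 units apart; after: 2.2. That's 2.6 units closer together.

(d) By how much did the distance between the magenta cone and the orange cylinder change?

-2.7

They were about 12.5 units apart before and 9.8 after — 2.7 units closer together.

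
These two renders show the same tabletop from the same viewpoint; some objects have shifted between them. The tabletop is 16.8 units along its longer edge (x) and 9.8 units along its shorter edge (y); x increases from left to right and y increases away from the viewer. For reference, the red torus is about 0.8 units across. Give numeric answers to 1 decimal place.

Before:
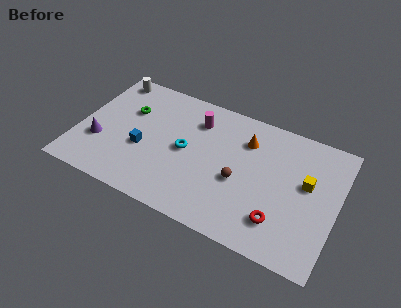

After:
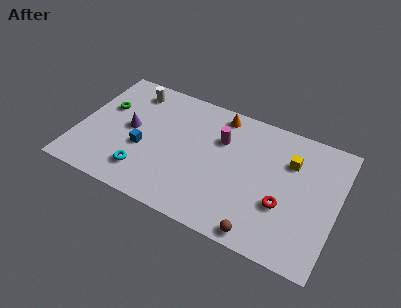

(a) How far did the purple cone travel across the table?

2.5

The purple cone moved from about (1.5, 3.3) to (3.3, 5.1), a distance of √(1.8² + 1.8²) ≈ 2.5.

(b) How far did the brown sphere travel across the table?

3.7

From (10.6, 4.1) to (12.4, 0.9), the brown sphere covered √(1.8² + 3.2²) ≈ 3.7 units.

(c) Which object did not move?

the blue cube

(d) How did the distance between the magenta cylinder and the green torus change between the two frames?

+3.1

They were about 4.5 units apart before and 7.6 after — 3.1 units further apart.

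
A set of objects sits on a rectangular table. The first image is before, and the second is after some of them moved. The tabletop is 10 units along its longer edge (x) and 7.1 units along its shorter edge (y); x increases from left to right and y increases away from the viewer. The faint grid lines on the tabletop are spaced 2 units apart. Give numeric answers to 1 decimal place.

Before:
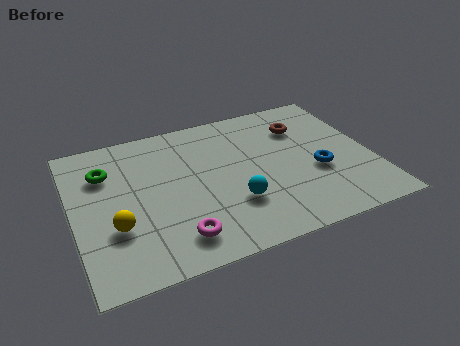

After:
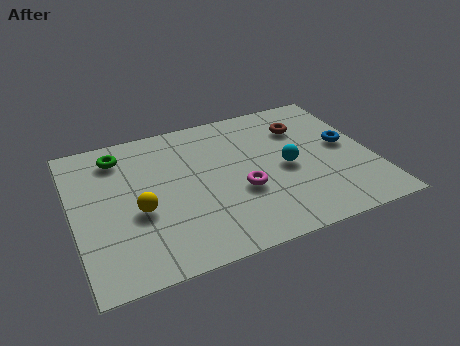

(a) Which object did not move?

the brown torus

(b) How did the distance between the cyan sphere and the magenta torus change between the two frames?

-0.5

Before: roughly 2.2 units apart; after: 1.7. That's 0.5 units closer together.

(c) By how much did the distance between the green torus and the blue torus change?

+0.5

The distance was about 7.3 in the first image and 7.8 in the second, so they moved 0.5 units further apart.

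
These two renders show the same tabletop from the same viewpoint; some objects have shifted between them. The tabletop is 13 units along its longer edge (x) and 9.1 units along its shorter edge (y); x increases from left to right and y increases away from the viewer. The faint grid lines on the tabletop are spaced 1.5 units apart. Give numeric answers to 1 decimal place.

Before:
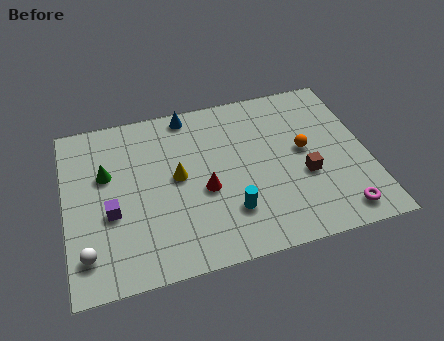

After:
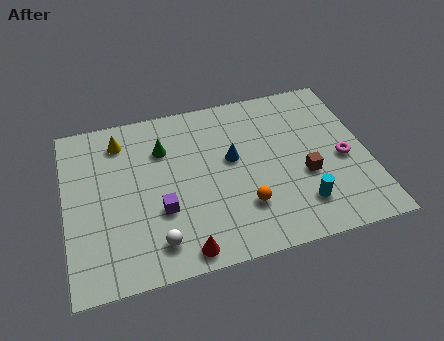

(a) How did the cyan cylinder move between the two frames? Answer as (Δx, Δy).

(3.0, -0.4)

The cyan cylinder started near (6.9, 2.4) and ended near (9.9, 2.0).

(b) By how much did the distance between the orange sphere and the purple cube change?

-4.9

The distance was about 8.5 in the first image and 3.6 in the second, so they moved 4.9 units closer together.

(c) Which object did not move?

the brown cube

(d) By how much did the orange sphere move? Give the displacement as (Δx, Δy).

(-2.8, -2.4)

From the two frames, the orange sphere sits at roughly (10.3, 4.9) before and (7.5, 2.5) after.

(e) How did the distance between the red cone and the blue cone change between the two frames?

+0.5

The distance was about 4.4 in the first image and 4.9 in the second, so they moved 0.5 units further apart.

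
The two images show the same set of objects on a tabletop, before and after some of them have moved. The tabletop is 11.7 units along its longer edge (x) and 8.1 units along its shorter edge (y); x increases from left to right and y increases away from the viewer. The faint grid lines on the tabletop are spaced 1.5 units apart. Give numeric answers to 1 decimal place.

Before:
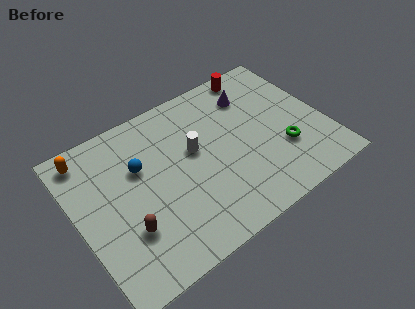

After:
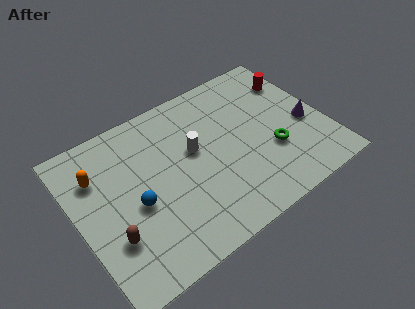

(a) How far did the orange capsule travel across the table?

1.2

The orange capsule moved from about (0.9, 7.0) to (1.2, 5.8), a distance of √(0.3² + 1.2²) ≈ 1.2.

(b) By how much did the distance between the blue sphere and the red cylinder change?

+2.1

They were about 6.5 units apart before and 8.6 after — 2.1 units further apart.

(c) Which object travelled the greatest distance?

the purple cone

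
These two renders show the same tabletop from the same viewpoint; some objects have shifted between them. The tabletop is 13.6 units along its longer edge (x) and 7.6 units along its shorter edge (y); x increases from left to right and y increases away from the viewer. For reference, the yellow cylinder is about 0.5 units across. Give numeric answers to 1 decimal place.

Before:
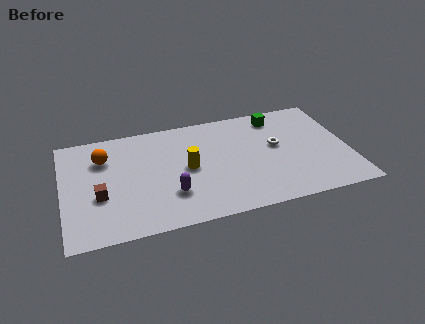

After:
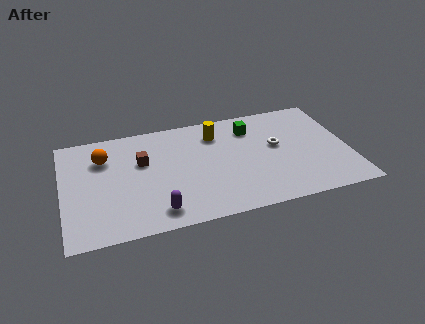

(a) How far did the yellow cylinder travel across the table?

2.6

The yellow cylinder was near (5.9, 3.8) before and (7.4, 5.9) after, so it travelled √(1.5² + 2.1²) ≈ 2.6 units.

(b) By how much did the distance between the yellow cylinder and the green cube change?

-3.5

They were about 5.2 units apart before and 1.7 after — 3.5 units closer together.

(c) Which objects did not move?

the orange sphere and the white torus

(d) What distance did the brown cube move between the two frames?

2.8

From (1.7, 2.9) to (3.8, 4.8), the brown cube covered √(2.1² + 1.9²) ≈ 2.8 units.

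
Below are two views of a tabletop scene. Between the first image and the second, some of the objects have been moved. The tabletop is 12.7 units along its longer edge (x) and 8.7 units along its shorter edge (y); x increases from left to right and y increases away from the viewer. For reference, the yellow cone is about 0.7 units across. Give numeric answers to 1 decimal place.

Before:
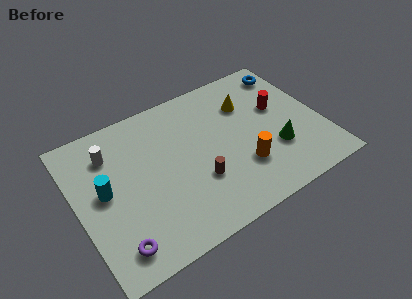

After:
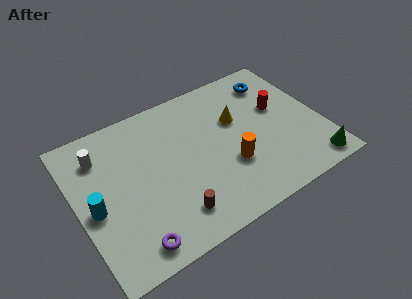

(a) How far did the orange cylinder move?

0.7

The orange cylinder moved from about (8.3, 2.6) to (7.7, 3.0), a distance of √(0.6² + 0.4²) ≈ 0.7.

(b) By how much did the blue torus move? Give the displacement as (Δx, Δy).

(-0.9, -0.3)

From the two frames, the blue torus sits at roughly (11.7, 7.3) before and (10.8, 7.0) after.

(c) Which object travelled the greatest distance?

the green cone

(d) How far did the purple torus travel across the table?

0.9

From (1.5, 1.4) to (2.3, 1.1), the purple torus covered √(0.8² + 0.3²) ≈ 0.9 units.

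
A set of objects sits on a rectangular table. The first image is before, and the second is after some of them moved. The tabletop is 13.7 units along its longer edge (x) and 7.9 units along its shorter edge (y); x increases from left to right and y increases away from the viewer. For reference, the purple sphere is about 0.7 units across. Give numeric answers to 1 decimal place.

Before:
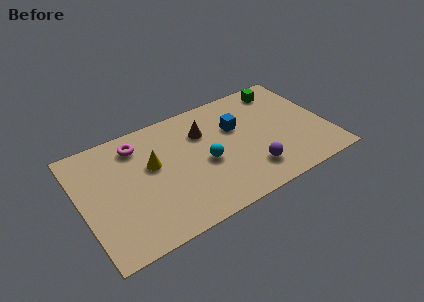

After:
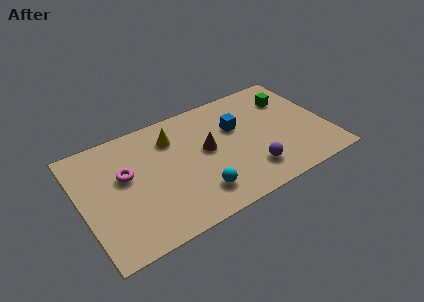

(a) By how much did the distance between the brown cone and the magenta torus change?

+0.8

Before: roughly 3.7 units apart; after: 4.5. That's 0.8 units further apart.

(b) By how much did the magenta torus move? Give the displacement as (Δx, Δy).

(-0.9, -1.7)

The magenta torus was at about (3.4, 6.4) and moved to about (2.5, 4.7).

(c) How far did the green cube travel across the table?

0.9

The green cube moved from about (11.7, 6.7) to (12.0, 5.8), a distance of √(0.3² + 0.9²) ≈ 0.9.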